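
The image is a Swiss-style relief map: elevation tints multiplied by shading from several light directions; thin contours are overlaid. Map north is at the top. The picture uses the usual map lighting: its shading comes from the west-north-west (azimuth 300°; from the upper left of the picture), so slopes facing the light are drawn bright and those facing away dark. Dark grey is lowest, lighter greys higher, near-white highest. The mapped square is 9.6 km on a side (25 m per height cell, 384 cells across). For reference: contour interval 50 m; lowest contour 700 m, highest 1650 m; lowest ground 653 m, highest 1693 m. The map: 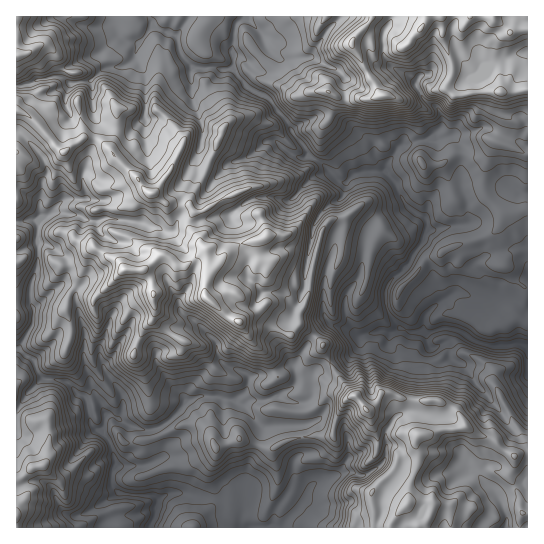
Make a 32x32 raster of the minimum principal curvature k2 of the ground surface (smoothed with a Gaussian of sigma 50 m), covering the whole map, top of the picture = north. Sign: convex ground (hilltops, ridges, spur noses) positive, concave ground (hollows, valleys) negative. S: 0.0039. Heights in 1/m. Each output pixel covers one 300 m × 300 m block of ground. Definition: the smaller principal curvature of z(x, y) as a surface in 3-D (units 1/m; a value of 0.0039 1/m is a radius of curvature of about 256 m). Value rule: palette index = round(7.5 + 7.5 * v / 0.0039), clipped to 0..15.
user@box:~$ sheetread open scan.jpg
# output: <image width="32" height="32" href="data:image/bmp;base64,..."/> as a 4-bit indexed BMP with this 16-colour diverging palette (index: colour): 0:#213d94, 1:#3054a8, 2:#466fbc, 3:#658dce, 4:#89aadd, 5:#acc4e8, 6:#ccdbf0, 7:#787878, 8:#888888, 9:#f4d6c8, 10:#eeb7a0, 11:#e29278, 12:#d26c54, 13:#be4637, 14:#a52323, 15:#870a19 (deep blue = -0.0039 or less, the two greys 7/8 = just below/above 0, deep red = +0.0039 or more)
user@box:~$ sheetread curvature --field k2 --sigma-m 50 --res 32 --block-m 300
<image width="32" height="32" href="data:image/bmp;base64,Qk12AgAAAAAAAHYAAAAoAAAAIAAAACAAAAABAAQAAAAAAAACAAATCwAAEwsAABAAAAAAAAAAlD0hAKhUMAC8b0YAzo1lAN2qiQDoxKwA8NvMAHh4eACIiIgAyNb0AKC37gB4kuIAVGzSADdGvgAjI6UAGQqHAHZSVmYYiGdmZ2VmV2dXZid4F0NmJWVndmZlRWaWZ4Y3VDdkE0RFV3VmZHd1ZFRkZlZVVTVndmRWdVQABmVGVmVWcXMmVWaVSGNWI0JXdVZnRnUgh3ZXhnV3ZxZRd1RnZVd2MzIyZ2ZUQzQGcmVWhTQ3hTNHlzdlRnZhRmVWZ2NEFYE2NnZDNUY2VXhHZnVBdZAENEZjVIYTdWUlRERWKFIymCFaJ4UjZ0NUE1RlU1d0F0gCBjWHBnUmKlN2dFYAADRmAWNlUFh0aEEUMiIhWIZig1QzZQV1RmVRGGF0Z3d3JERmNJQYZnNEcQhSd1ZnZ0NUNXRTVFU3dVJTcGZmZmaQlFWGZnV3aIYjhHUGd2eWUCWVNHY4d2VGBHR2Upd2ZoGXUnUzV1RIeAZleHJFZ3ciMiEjVlQzZjUTZlZCh2aHc0MjZYZiZgAAkhiFNmhnd2JWRldFRSeHhBQVYmZGd2ZzVjdmNzVCZnZCZERpZndmcYc4dlZwdiUhBmdkWFdXdyZmZVVXgIdjQIhlRTNFR1VnY0VjN1F4dgMmJGVVI1RmdnMnh0ZVZnIZZViHkAhFZQNQCGVGVmcDZ2gzZzGGZoZyBEI2Z1IhZlVjFVEQRnZ3hoU2dXcocmdlJWZEhUZ3VUeGZmV1WGOVdWKWRXVFVnZjQ0Z4RleER3ZjJGNXVGdm"/>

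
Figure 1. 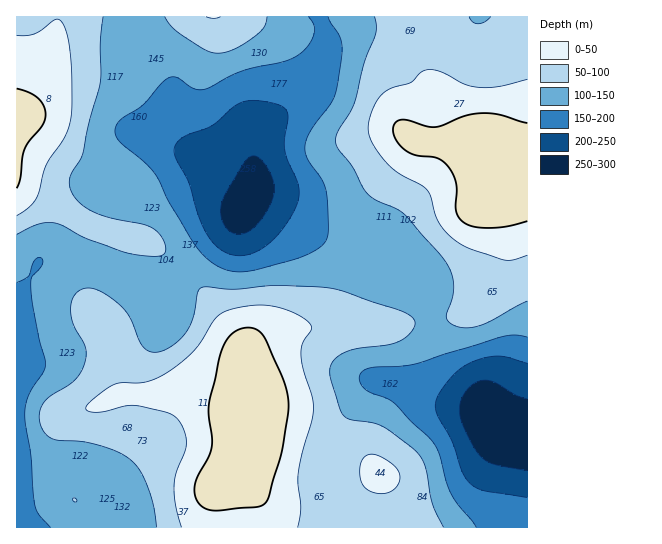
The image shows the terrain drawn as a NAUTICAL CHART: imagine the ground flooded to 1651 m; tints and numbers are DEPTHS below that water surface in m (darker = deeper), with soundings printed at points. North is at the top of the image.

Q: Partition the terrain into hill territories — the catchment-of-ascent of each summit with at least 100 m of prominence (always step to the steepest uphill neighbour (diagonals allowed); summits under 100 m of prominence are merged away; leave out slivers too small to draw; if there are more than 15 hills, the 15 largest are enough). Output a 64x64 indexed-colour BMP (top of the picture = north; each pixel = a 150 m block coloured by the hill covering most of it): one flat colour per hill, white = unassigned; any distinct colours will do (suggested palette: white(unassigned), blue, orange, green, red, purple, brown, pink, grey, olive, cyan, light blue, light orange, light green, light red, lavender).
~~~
<image width="64" height="64" href="data:image/bmp;base64,Qk12CAAAAAAAAHYAAAAoAAAAQAAAAEAAAAABAAQAAAAAAAAIAAATCwAAEwsAABAAAAAAAAAA////ALR3HwAOf/8ALKAsACgn1gC9Z5QAS1aMAMJ34wB/f38AIr28AM++FwDox64AeLv/AIrfmACWmP8A1bDFABERERERERERERERERERERERERERERERERERERERERERERERERERERERERERERERERERERERERERERERERERERERERERERERERERERERERERERERERERERERERERERERERERERERERERERERERERERERERERERERERERERERERERERERERERERERERERERERERERERERERERERERERERERERERERERERERERERERERERERERERERERERERERERERERERERERERERERERERERERERERERERERERERERERERERERERERERERERERERERERERERERERERERERERERERERERERERERERERERERERERERERERERERERERERERERERERERERERERERERERERERERERERERERERERERERERERERERERERERERERERERERERERERERERERERERERERERERERERERERERERERERERERERERERERERERERERERERERERERERERERERERERERERERERERERERERERERERERERESERERERERERERERERERERERERERERERERERERERERIiIRERERERERERERERERERERERERERERERERERERERIiIhERERERERERERERERERERERERERERERERERERERIiIiERERERERERERERERERERERERERERERERERERERIiIiIRERERERERERERERERERERERERERERERERERERIiIiIhERERERERERERERERERERERERERERERERERERIiIiIiERERERERERERERERERERERERERERERERERERIiIiIiIRERERERERERERERERERERERERERERERERERIiIiIiIhEREREREREREREREREREREREREREREREREREiIiIiIiEREREREREREREREREREREREREREREREREREiIiIiIiIRERERERERERERERERERERERERERERERERESIiIiIiIhERERERERERERERERERERERERERERERERERIiIiIiIiEREREREREREREREREREREREREREREREREREiIiIiIiIRERERERERERERERERERERERERERERERERESIiIiIiIhERERERERERERERERERERERERERERERERERIiIiIiIiERERERERERERERERERERERERERERERERERIiIiIiIiIxERERERERERMxEREREREREREREREREREREiIiIiIiIjERERERERERMzEREREREREREREREREREREiIiIiIiIiMxEREREREzMzMxERERERERERERERERESIiIiIiIiIiIzERERERMzMzMzMREREREREREREREREiIiIiIiIiIiIjMzEzMzMzMzMzMzERERERERERERERIiIiIiIiIiIiIiMzMzMzMzMzMzMzMxERERERERERERIiIiIiIiIiIiIiIzMzMzMzMzMzMzMzMRERERERERESIiIiIiIiIiIiIiIjMzMzMzMzMzMzMzMzMREREREREiIiIiIiIiIiIiIiIiMzMzMzMzMzMzMzMzMzERERERIiIiIiIiIiIiIiIiIiIzMzMzMzMzMzMzMzMzMRERESIiIiIiIiIiIiIiIiIiIjMzMzMzMzMzMzMzMzMzERESIiIiIiIiIiIiIiIiIiIiMzMzMzMzMzMzMzMzMzMxEiIiIiIiIiIiIiIiIiIiIiIzMzMzMzMzMzMzMzMzMzIiIiIiIiIiIiIiIiIiIiIiIjMzMzMzMzMzMzMzMzMzMyIiIiIiIiIiIiIiIiIiIiIiMzMzMzMzMzMzMzMzMzMxIiIiIiIiIiIiIiIiIiIiIiIzMzMzMzMzMzMzMzMzMxEiIiIiIiIiIiIiIiIiIiIiIjMzMzMzMzMzMzMzMzMRESIiIiIiIiIiIiIiIiIiIiIiMzMzMzMzMzMzMzMxERERIiIiIiIiIiIiIiIiIiIiIiIzMzMzMzMzMzMzMxEREREiIiIiIiIiIiIiIiIiIiIiIjMzMzMzMzMzMzMxERERESIiIiIiIiIiIiIiIiIiIiIiMzMzMzMzMzMzMzERERERIiIiIiIiIiIiIiIiIiIiIiIzMzMzMzMzMzMzERERERESIiIiIiIiIiIiIiIiIiIiIjMzMzMzMzMzMzMRERERERESIiIiIiIiIiIiIiIiIiIiMzMzMzMzMzMzMxEREREREREiIiIiIiIiIiIiIiIiIiIzMzMzMzMzMzMzERERERERERIiIiIiIiIiIiIiIiIiIjMzMzMzMzMzMzERERERERERESIiIiIiIiIiIiIiIiIiMzMzMzMzMzMzMREREREREREREiIiIiIiIiIiIiIiIiIzMzMzMzMzMzMxERERERERERESIiIiIiIiIiIiIiIiIjMzMzMzMzMzMxEREREREREREREiIiIiIiIiIiIiIiIiMzMzMzMzMzMxERERERERERERESIiIiIiIiIiIiIiIiIzMzMzMzMzMxEREREREREREREREiIiIiIiIiIiIiIiIjMzMzMzMzMzERERERERERERERESIiIiIiIiIiIiIiIiMzMzMzMzMzERERERERERERERERIiIiIiIiIiIiIiIiIzMzMzMzMzMRERERERERERERERIiIiIiIiIiIiIiIiIjMzMzMzMzMxEREREREREREREREiIiIiIiIiIiIiIiIi"/>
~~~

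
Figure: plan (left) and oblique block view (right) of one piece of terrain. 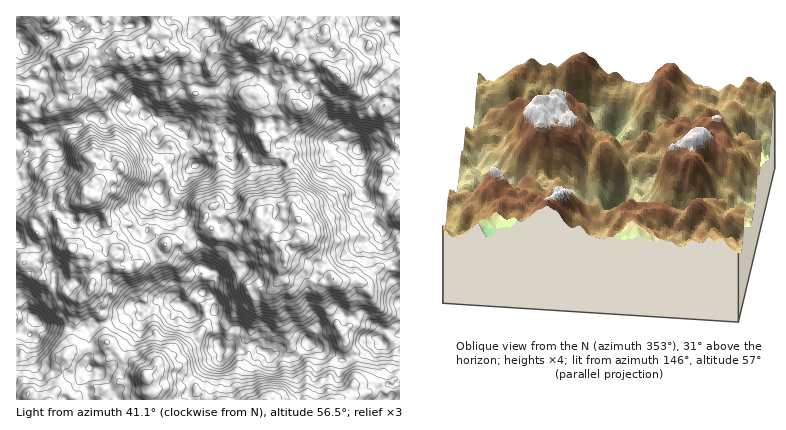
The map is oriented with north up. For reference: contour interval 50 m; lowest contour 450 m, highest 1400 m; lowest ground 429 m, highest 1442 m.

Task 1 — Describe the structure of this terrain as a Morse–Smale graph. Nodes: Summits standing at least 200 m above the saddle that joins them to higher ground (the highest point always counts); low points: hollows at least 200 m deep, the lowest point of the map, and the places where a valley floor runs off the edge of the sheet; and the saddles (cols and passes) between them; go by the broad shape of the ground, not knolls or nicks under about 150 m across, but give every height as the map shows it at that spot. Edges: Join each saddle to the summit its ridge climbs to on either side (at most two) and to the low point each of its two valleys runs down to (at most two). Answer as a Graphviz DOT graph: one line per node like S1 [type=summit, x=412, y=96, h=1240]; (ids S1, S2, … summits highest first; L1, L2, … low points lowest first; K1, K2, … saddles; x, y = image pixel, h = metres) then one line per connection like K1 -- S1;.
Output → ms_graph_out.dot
graph terrain {
  S1 [type=summit, x=302, y=238, h=1442];
  S2 [type=summit, x=90, y=196, h=1396];
  S3 [type=summit, x=252, y=42, h=1356];
  S4 [type=summit, x=146, y=376, h=1296];
  S5 [type=summit, x=264, y=400, h=1254];
  L1 [type=low, x=358, y=150, h=429];
  L2 [type=low, x=194, y=166, h=532];
  L3 [type=low, x=188, y=312, h=550];
  L4 [type=low, x=34, y=320, h=562];
  K1 [type=saddle, x=26, y=82, h=1037];
  K2 [type=saddle, x=192, y=234, h=1035];
  K3 [type=saddle, x=392, y=262, h=966];
  K4 [type=saddle, x=282, y=152, h=960];
  K5 [type=saddle, x=76, y=330, h=937];
  K6 [type=saddle, x=84, y=120, h=861];
  K7 [type=saddle, x=356, y=356, h=805];
  K8 [type=saddle, x=394, y=144, h=750];
  K9 [type=saddle, x=216, y=322, h=685];
  K1 -- S3;
  K1 -- L1;
  K1 -- L2;
  K2 -- S1;
  K2 -- S2;
  K2 -- L2;
  K2 -- L3;
  K3 -- S1;
  K3 -- L1;
  K3 -- L3;
  K4 -- S1;
  K4 -- S3;
  K4 -- L1;
  K4 -- L2;
  K5 -- S2;
  K5 -- S4;
  K5 -- L3;
  K5 -- L4;
  K6 -- S2;
  K6 -- S3;
  K6 -- L2;
  K7 -- S1;
  K7 -- S5;
  K7 -- L3;
  K8 -- S1;
  K8 -- S3;
  K8 -- L1;
  K9 -- S1;
  K9 -- S4;
  K9 -- L3;
}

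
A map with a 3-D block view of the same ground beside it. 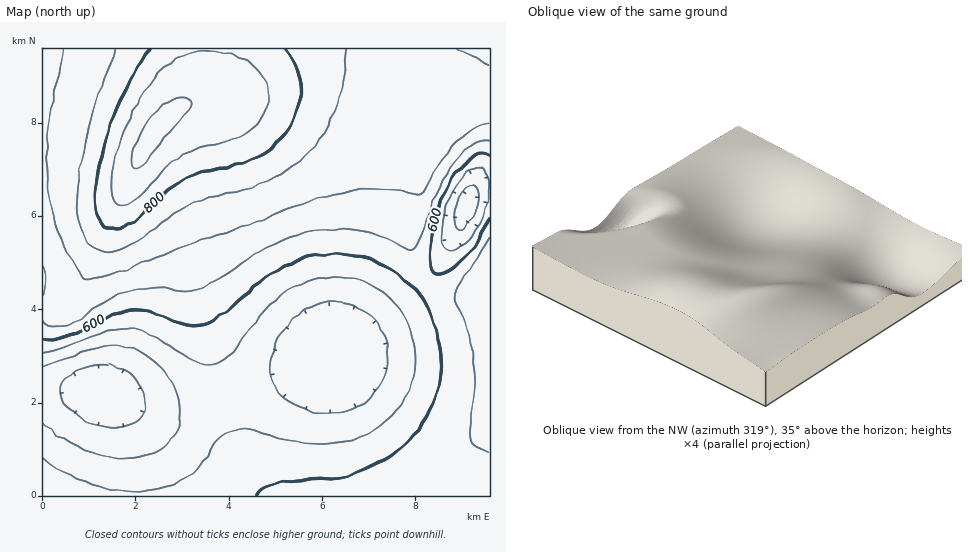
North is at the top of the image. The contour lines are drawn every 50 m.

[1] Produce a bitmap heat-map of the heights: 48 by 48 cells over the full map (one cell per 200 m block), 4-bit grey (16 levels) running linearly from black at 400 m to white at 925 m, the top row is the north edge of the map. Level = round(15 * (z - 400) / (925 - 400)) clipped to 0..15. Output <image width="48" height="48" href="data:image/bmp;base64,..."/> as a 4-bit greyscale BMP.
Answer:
<image width="48" height="48" href="data:image/bmp;base64,Qk32BAAAAAAAAHYAAAAoAAAAMAAAADAAAAABAAQAAAAAAIAEAAATCwAAEwsAABAAAAAAAAAAAAAAABEREQAiIiIAMzMzAERERABVVVUAZmZmAHd3dwCIiIgAmZmZAKqqqgC7u7sAzMzMAN3d3QDu7u4A////AFVVVURERERVVVVVZmZmZmZmZmd3d3d3d1VUREREREREVVVVZmZmZmZmZmZ3d3d3d1RERERERERERVVVVVVVVWZmZmZnd3d3d0REQzMzMzRERFVVVVVVVVVVVmZmd3d3d0QzMzMzMzM0REVVVVVVVVVVVVZmZ3d3d0MzMiIiIjMzRERVVVVERERFVVVmZnd3dzMyIiIiIiMzRERERERERERERVVWZnd3dzMiIhERIiIzREREREREQzNEREVVZmd3dyIiEREREiIzNEREREQzMzMzNERVVmd3dyIhEREREiIzNERERDMzMzMzM0RFVmZ3dyIREREREiIzNEREQzMzIiIiMzRFVWZ3dyIREREREiMzREREMzMyIiIiIzNEVWZ3dyIRERERIiM0REREMzMiIiIiIjNEVWZ3dyIiERESIjM0REREMzMiIiIiIjNEVWZ3dzMyIiIiIzNEREREQzMiIhEiIjNEVWZ3d0RDMyIjM0RFVVREQzMiIhEiIjNEVWZ3eFVVRDMzNERVVVVEQzMiIiIiIjNEVWZ3eGdmVURERFVVVVVURDMyIiIiIjNEVWZ3eHd3ZlVVVVVmZmVVREMzIiIiIzNEVWZ3iIiId2ZlVmZmZmZVVEQzMiIjMzRFVmd3iIiIh3dmZmZ3dmZlVURDMzMzM0RVVmd3iHiIiId3d3d3d3ZmVVREMzMzREVVZmd4iHiIiIiHd3d3d3dmZVVERERERFVWZmd4iHiImZiIiIiIh3d3ZmVVVEREVVVmZmZ3iHiJmZmZiIiIiId3dmZlVVVVVWZmZlVniHiJmaqZmZiIiIiHd3ZmZlVWZmZ3ZlVWeIiZqqqqmZmYiIiId3d2ZmZmZnd3dlRFZ4iZqru6qpmZmYiIiHd3d3d3d3d4dlREV4maq7u7uqmZmZmYiIiHd3d3d3iIdlQzRomaq8zMu6qpmZmZmYiIiIiIiIiIh1QzRYmaq8zMy7qqqZmZmZmIiIiIiIiIh1QyNImaq83dzLuqqqqpmZmZmIiIiIiJiGQyNJmaq83d3Mu7qqqqqpmZmZmZmZmZmHUzNJmaq83u7cy7u7uqqqqZmZmZmZmZmHZDNJmaq83u7tzMu7u7uqqqmZmZmZmZmYdURJmaq83u7t3czMy7u7qqqZmZmZmZmZhlVZmaq8ze7u3d3MzMy7uqqpmZmZmZmZh2ZpmZq7ze7+7d3d3czMu6qqmZmZmZmZmHdpmZqrze7+7u3d3d3My7qqqZmZmZmZmYh5mZqrzN7v7u7u7d3cy7uqqpmZmZmZmZmJmZqrvN7u7u7u7t3dzLuqqpmZmZmZmZmZmZqqvN3u7u7u7u3dzLu6qqmZmZmZmZmYmZmqu83u7u7u7u3dzLu6qqqZmZmZmaqomZmqu8ze7u7u7u3dzMu6qqqpmZmZqqqomZmqq7zd7u7u7u3dzLu6qqqqmZqqqqqoiZmaq7zN3e7u7d3czLu6qqqqqqqqqqqoiZmaqrvM3d3d3d3czLu6qqqqqqqqqqqoiZmaqrvMzd3d3dzMy7u6qqqqqqqqqqqg=="/>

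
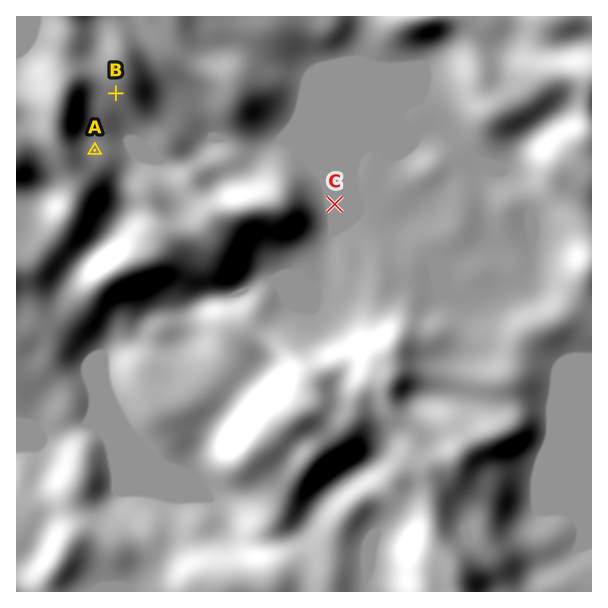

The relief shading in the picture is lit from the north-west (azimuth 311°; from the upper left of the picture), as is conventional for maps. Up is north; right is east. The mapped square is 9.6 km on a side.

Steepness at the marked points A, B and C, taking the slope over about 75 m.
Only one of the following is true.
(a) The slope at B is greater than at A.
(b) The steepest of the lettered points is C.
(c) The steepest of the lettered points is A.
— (c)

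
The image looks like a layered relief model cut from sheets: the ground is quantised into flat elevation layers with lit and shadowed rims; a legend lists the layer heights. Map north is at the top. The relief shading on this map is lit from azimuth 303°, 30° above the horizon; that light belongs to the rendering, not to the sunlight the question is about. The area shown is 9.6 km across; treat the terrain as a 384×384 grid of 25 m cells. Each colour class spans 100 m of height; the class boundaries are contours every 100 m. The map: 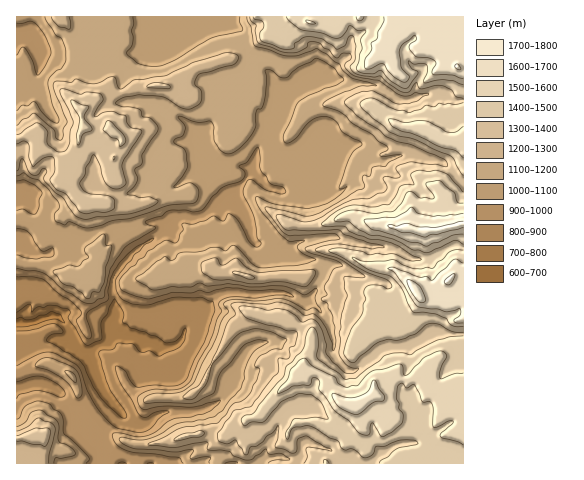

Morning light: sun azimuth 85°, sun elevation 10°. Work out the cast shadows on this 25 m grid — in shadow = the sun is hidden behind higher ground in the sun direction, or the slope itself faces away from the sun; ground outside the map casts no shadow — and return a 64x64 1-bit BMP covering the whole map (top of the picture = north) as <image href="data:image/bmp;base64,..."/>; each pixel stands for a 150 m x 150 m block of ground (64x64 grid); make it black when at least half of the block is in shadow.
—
<image width="64" height="64" href="data:image/bmp;base64,Qk0+AgAAAAAAAD4AAAAoAAAAQAAAAEAAAAABAAEAAAAAAAACAAATCwAAEwsAAAIAAAAAAAAA////AAAAAAAwAD//v+OQAhAP//+fxsAHAH+8dx7/gAfAfv49Hv8Qf8Ad/x0Of5B44BP//4YnuHDgB///h/+wcMAP///n/xB4wR/H//f+APiHn+e/+/wA0H+f/7/8+ODg/x7///4z4EB/Pv///xPgQLw8/+//A+DA8Dz/9/+HeOBwef/z/48Y4ADf//n/zwAzB8///P/PAAAHx//8f8+AAHfP//58z4B+/4///+BfwH5fg///wP/B/3/HD/8B///p/8eAfv///8D/x+An////gP+HAC/P//+Y/gcAP4B//xz8A4AgA//8fABD4GY//8D+BIHzAn//APw1wPgCf/x/xPMAOAf////B4gAPD////8BCAAc////8AD3AAn/9//AA/8AAv/n+BgD/wAAf8f4/BP8AAAfh//8I/wAAA8D//zj8HAABgD//8Pw8AAAAH//A/jwAAAAP/4PePAAAAA9+H+48AAAAH///4xwAGCB////nngA8HP//+G+cADgd///wz4gAGB///8DvmAAYH//8AP+YAYAP//gA/4AHAA//4AD/AB8AA//A0P5AHgAH/4d2/AEAAA///178AYAAH//+Tz0ABgB///x/PwAHAH//3Pw/AAGAf//o/D8AAAD///GAPwAH//x/+YD/AAP/8H/4wP4AA//w+fhA/AAH///B+AD8AAAP/4GaAA=="/>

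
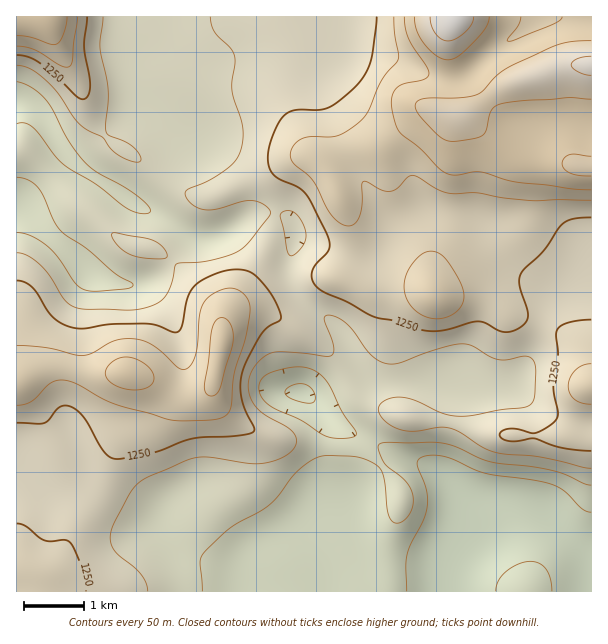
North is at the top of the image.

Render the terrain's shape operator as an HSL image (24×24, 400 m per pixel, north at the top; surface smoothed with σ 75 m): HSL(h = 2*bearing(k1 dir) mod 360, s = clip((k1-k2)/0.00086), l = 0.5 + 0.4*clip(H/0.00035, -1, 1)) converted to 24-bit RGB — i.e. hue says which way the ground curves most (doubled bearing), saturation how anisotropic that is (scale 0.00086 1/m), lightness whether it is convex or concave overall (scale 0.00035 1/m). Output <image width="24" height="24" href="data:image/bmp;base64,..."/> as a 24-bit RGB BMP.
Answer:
<image width="24" height="24" href="data:image/bmp;base64,Qk32BgAAAAAAADYAAAAoAAAAGAAAABgAAAABABgAAAAAAMAGAAATCwAAEwsAAAAAAAAAAAAAf52UnYSUfJORe5ikjZGrlYencl6XmoV/b2h+aWp8g4N+goV/eniAeX2BfoKGurqLbWCUUVF7X26GZYmkpay0vK2roHyXUUx7gqGOnHSZpZt+XodiaHxnimdyfld0nXVihINiW3ZzeoZ+goGGfXeEfYWFgW5/w6xobIVMT19ybIB/VoFseZFiqpp4pHGFdlJ9mZJ7dmR9top8lH1cTmtIaWpVgV58n3p8pnlwWXJOTX9KaH5reXt/fHyBdFeD14p2lsJUMmd0b3h+bnl0a4pkjJpohEtemEdDkHlodGVrnH5wuXh8iYxuS2JhW3Nzj3+Msn+es4WfZJ1oRX1maXhvenpwUEpvzZ+S7PDbIjuJZGJ7fXptgopjfGhNWzNDwZJdgm5qgnBodYNrrHhwq2ReaVtOO20/TnFNhIBkqYV/t4+HUHViTmRYdXNcTVphguKI3c2hVRtjajI3c1EiX1QbU0EdRD4mucs6eWd0lZl8ZWaLnF9stm9+p3aOcIpkQFlBZHZEf4NKsotab692QGqbd4GsdrO5pNcxOBQDJhANWyoov1tQt6FnVX21dJ/AmdjSXG5JcqpsaUl1k39zooGPsYGluXGbgWCBX6BrcdrW0u351Nf3PjrpujiyjC8yrxIs23zPZ5Lnh735z9780dX6srP/wLvueITIVsVEO3BGTzdCjXxFg3c4a4xKgHK2w5HRueq/WP/HKpWVeiY3QQkrpyczc67Lwt/y197yZ2fPW5WuQpRTi5FEYClIrholwmck5NrrYDScSlunnX7Ivc7bod7fMKXduFjc//7MKU8YJhMNJyEMIhETleGEYKFzcYw7f3Q3dGZPd3BdeXNTaG5IMy1alnTB5N/stnyikHzTZ5jjgY/e4OLrt7zRMy6YZhiA/+nMjSKENR9rfUeMONm6ddqfgktuoZxjfYVdZXZPaWVUhltOe41KJkZJPqVNqtJ0eJhsc6mQU12LUaSfrb6du4SRUhlgRyRr/vPN4mXhHBWGo8Pdmt/lZDJ7j0hTqZ11jTo8jHgoKVYnWopftLKQNnmUU8abirCBnLGAT6pqP3yYbKqjaIVgtkFsfhmDUqO99vXV23SxOmfVd8rIaBkxQBggfrtkeFCizEi27O3ea73eNKbMq8TCYISzWZuNe4xot8Cdeq6ELD9GV0YlRjkUNDIXhkRxdsmu0sW00Kq8hGmpahRr3Surp97lltHcSDOxn7zc3u3lnHXKUmafh5Jye2ZnYnJjdn1lw860oU95Sho6XyUnpHNFOplUHel/OMudk6h821RupFRMFyJsr8HczpGNd1JYTWCBardqv6hnklxsgmqFgWVoh39ua393cHt5wHlScxQ7czBWdbm6vefuzNzvVZ3DPTsWHikNllk4156QKTpaXDck2pAcXaZSS3Z2baBno5J9k3yAfl+Hm26NnJV+a4F4aXBybS0vkD1slsbFp+vVTaGNZCsfbBIVrltCSoQ2F1Yfx7dBVSNUcypX3PO+XK+kT3RuVo9ShHdRiW5HY0o/eXRGrI5Pblg+WlMsSztIc8GWo9y+lUU+QRAXgVA8fcbHna3X1bLkbVrBkl5FRSNDTMeR3fTXfDSPpJZtY0x0gz0uin06cFNHjnpPknpEkzNAo3JFWb6mZtqjcCcxbBslZLGTjtfFbaehXHNsh2ZstlS5ylXQl4XOi+zAvpRUeDdpp7aEVClitnWBnbq/WWarmKnIj5jcpaHr1dn21urmZiN0eiZLisywodPOdn+beGNucXBpX2tgVVdtaHyowM7VqbbGm1HAnozEv3amZDOAmsKSopF+abO0ebi0Ym+NbaSQdphv3GlDPAg12MloUNxkW3xlgF5mgGtvenNzam1zXnh4VJxud7xsjYBqflqKml+OuTmFpnyvnMS+sbTLdayjZ2JOamlOb4FKenNIXzYbQBox5PzMYc+qSEVxfWx0g3t8e3uFcHmLbYiScKF8eqFeY2hYW2tycEqQoYvJ2uzxlarWoXS84lXCvVCJiYdUaYJRfW9MHxQabMM/zP/MPTeaXUV5fXuGgoaJfYGGc4CFcYeEg5B3kI1uaXVnUW9jPlVih8VgcDgWcz4AMmgNK4uT1r3u59T3uIvhqp7VJleCzP/QYu1gJxpCaV58e4SBfX6Cg3x/eH55cXxzgIdyjYx4fn55Ymx0RFRmkDs3gBQ15N2imthUBC8TFFYZWJdIqJPSt8DlpLj33/LZe8mTEx9bZWmFf4KEeXqBg36Eg3+HenyHf4mAhol+f319aWp9R09yVSp9z67V5uni7d7gXprZJoCPLWowUGoeZmoX"/>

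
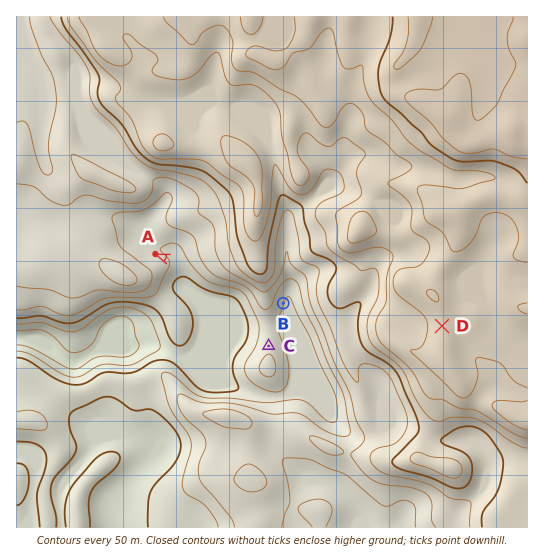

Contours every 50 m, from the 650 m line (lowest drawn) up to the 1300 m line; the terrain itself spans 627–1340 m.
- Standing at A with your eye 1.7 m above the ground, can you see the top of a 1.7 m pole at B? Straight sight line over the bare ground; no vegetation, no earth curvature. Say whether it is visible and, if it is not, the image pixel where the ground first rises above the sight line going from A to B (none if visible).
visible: false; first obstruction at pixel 198 270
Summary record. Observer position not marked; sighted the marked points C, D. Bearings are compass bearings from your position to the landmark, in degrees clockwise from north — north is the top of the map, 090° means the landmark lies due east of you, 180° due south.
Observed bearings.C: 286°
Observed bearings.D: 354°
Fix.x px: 450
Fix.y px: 398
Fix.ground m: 1120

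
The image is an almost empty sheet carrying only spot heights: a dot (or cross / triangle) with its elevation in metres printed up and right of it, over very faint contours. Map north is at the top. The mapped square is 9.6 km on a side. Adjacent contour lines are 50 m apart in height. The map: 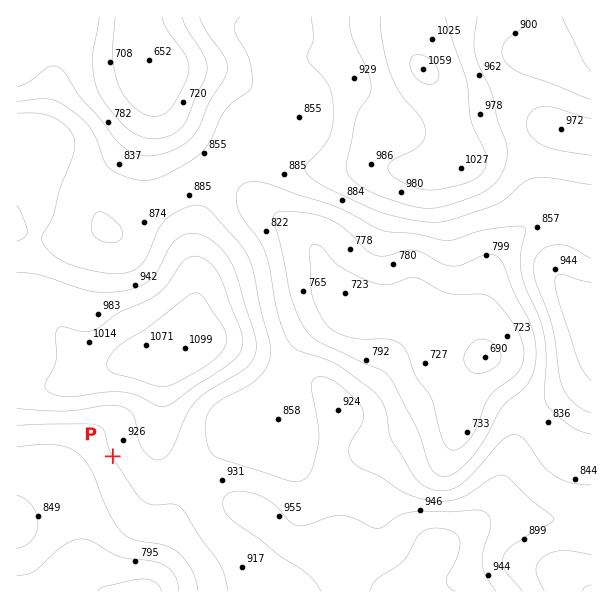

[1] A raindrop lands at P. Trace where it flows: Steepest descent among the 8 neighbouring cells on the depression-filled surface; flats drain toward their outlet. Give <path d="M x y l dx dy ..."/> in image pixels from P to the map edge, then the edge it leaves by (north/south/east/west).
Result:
<path d="M113 456l-21 21-5 0-3 2-10 9 0 4 1 2 0 9 2 1 0 65 22 22"/>
exit: south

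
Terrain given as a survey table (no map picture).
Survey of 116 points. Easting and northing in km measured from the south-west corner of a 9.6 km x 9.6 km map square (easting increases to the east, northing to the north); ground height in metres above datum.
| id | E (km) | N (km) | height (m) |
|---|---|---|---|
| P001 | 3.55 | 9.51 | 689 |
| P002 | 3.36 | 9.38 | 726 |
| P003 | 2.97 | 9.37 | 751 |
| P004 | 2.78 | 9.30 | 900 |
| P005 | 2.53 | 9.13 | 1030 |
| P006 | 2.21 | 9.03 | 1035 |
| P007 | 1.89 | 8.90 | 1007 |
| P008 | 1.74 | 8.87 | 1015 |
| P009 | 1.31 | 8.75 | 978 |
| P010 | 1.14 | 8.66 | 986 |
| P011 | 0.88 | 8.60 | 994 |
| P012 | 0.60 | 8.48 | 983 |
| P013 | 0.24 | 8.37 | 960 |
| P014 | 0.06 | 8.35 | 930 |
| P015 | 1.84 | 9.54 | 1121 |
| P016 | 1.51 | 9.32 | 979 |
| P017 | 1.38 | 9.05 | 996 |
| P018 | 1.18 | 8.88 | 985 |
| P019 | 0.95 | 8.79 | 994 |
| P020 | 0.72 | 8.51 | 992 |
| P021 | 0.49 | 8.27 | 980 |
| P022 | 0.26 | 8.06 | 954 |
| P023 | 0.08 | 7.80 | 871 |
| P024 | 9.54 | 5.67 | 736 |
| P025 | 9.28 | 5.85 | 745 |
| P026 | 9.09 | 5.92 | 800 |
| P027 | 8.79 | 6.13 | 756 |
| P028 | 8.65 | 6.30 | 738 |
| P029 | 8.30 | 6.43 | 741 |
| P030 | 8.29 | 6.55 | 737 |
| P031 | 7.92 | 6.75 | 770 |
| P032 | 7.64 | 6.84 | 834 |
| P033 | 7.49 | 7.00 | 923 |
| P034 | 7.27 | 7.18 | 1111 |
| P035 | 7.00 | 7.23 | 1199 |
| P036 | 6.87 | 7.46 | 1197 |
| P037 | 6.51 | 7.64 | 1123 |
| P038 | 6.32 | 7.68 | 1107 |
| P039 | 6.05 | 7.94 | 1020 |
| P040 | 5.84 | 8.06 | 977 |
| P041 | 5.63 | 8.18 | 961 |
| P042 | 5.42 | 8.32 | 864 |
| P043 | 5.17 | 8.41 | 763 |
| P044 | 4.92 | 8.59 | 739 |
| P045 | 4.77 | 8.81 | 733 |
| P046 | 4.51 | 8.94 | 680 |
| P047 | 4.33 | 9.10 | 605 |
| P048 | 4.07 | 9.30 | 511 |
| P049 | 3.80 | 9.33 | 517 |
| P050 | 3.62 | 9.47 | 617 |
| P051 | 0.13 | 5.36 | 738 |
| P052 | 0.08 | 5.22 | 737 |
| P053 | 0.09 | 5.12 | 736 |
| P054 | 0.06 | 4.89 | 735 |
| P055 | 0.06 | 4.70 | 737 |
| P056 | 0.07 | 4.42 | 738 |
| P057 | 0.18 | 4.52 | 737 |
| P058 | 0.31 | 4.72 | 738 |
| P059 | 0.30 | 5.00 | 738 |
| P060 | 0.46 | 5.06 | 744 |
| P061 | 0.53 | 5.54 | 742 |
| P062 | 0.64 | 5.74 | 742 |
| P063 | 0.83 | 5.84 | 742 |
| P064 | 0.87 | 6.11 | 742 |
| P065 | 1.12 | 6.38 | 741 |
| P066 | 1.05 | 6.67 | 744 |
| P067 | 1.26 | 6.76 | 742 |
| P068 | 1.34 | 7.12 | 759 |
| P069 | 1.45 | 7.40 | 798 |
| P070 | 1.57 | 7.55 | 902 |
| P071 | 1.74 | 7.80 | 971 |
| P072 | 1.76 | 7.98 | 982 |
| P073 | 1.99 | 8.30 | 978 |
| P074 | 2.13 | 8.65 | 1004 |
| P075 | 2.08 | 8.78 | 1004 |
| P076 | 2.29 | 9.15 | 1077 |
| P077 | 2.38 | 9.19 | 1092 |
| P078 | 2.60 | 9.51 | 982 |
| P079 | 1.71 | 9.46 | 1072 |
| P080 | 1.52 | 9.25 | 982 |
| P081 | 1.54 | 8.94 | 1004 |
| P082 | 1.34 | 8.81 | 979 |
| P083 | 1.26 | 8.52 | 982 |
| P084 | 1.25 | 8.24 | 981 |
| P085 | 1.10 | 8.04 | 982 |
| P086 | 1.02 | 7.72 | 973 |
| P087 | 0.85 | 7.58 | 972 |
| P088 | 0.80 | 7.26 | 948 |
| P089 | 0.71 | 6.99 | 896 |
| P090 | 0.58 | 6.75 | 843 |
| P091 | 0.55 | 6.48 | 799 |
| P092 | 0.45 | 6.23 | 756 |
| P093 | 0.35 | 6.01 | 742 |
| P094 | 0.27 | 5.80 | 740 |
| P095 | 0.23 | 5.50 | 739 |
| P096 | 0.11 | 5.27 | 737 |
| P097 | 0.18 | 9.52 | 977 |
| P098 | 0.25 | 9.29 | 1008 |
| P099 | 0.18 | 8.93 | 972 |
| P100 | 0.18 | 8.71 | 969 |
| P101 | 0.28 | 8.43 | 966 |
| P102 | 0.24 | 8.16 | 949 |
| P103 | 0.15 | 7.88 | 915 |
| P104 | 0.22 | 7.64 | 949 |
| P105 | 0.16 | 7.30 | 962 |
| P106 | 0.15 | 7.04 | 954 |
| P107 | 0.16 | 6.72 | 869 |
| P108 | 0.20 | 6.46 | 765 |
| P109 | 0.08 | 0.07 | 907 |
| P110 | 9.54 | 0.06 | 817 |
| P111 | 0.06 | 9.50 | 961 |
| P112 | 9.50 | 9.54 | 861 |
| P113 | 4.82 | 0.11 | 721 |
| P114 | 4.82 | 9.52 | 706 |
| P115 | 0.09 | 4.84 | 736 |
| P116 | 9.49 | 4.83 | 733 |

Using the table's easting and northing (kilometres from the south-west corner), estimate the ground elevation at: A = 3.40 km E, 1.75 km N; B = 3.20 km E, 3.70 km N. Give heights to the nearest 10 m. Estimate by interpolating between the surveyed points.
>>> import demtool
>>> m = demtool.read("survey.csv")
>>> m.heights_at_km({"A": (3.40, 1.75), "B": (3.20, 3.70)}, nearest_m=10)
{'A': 740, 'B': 830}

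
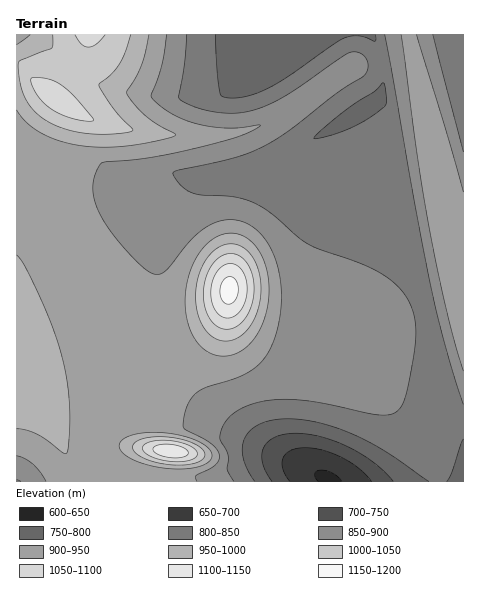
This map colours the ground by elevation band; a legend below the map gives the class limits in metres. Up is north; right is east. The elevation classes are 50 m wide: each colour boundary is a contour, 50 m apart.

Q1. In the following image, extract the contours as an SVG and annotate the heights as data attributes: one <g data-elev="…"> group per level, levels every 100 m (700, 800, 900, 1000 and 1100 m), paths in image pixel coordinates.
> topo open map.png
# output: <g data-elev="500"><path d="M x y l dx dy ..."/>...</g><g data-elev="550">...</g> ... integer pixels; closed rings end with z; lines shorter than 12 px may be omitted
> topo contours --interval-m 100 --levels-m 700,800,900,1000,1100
<g data-elev="700"><path d="M290 481l-7-12 0-11 3-4 5-4 14-2 17 2 20 8 17 11 12 12"/></g><g data-elev="800"><path d="M255 481l-8-12-4-12-1-11 3-9 7-8 10-6 12-3 14-1 32 4 35 12 32 17 42 29"/><path d="M447 481l5-9 11-33"/><path d="M314 138l6-7 22-18 32-21 9-9 1 0 2 20-6 7-16 11-16 8-20 7z"/><path d="M375 35l0 6-17-5-15 2-71 48-21 9-19 3-9-1-3-3-3-21-2-38"/></g><g data-elev="900"><path d="M197 481l-1-5 19-11 4-5 0-4-2-6-6-6-27-16 0-11 3-11 6-10 7-6 44-15 12-8 8-8 8-13 6-17 3-20 0-21-4-22-7-19-11-15-14-9-9-3-9 0-10 2-9 4-17 14-25 31-5 3-4 1-12-6-18-17-18-23-11-18-4-13-1-13 2-12 7-10 46-5 42-9 47-12 14-6 10-5-32 2-29-3-25-9-20-15-4-6 11-29 5-31"/><path d="M17 456l8 3 8 5 13 17"/><path d="M463 192l-47-157"/><path d="M401 35l16 117 13 78 17 83 16 58"/></g><g data-elev="1000"><path d="M176 465l12 0 11-3 5-4 0-6-3-4-9-5-24-6-23 1-8 3-4 4 0 4 2 3 9 6 15 5z"/><path d="M220 340l12 0 13-8 10-14 5-19 0-19-5-18-9-13-12-5-12 2-12 8-9 14-5 17 0 19 4 16 8 13z"/><path d="M53 35l-1 13-31 12-3 3 2 19 5 17 12 15 17 11 22 7 27 2 21-1 9-3-20-22-14-23 12-11 8-10 6-12 6-17"/></g><g data-elev="1100"><path d="M166 457l16 0 5-2 1-3-5-4-11-4-12 1-7 3 0 2 2 2z"/><path d="M228 318l7-2 6-6 4-8 2-11-1-10-3-9-6-6-6-2-7 1-7 6-4 9-2 10 1 11 3 9 6 6z"/></g>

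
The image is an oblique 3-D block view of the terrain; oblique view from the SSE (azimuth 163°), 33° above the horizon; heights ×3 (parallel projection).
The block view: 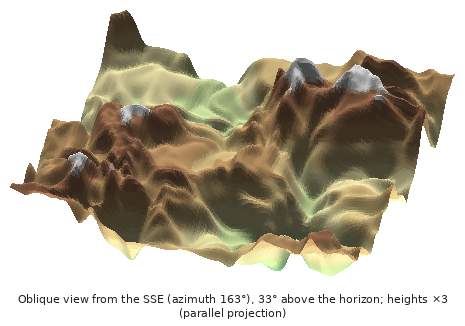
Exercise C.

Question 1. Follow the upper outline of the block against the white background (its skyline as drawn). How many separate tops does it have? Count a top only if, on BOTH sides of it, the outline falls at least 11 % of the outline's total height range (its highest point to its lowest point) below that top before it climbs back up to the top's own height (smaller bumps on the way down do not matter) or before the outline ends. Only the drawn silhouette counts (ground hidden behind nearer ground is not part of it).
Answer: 2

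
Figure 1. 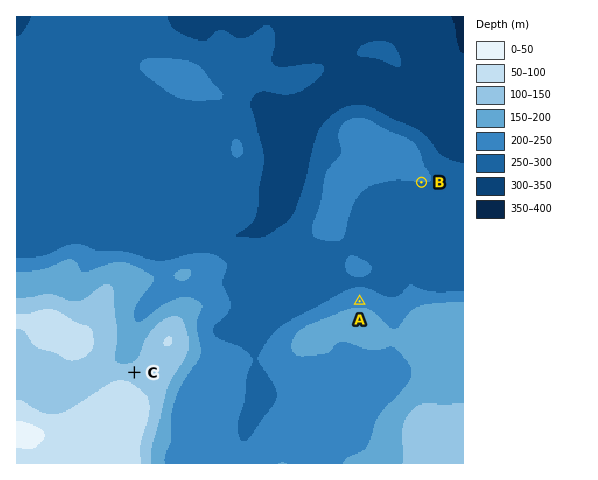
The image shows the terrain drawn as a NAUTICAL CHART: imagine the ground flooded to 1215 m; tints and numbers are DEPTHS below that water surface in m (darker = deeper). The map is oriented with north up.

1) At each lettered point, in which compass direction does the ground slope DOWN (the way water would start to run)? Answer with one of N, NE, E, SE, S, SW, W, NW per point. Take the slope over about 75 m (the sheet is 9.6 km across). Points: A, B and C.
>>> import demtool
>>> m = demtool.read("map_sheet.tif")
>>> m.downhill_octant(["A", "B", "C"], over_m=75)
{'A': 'N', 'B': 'S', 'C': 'N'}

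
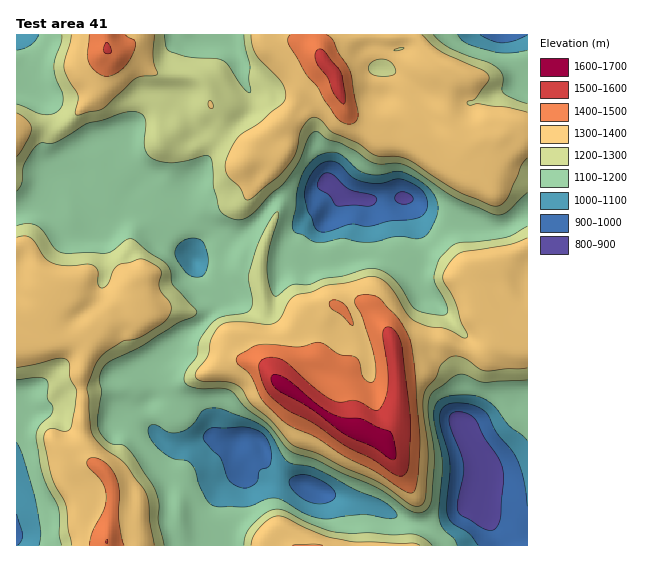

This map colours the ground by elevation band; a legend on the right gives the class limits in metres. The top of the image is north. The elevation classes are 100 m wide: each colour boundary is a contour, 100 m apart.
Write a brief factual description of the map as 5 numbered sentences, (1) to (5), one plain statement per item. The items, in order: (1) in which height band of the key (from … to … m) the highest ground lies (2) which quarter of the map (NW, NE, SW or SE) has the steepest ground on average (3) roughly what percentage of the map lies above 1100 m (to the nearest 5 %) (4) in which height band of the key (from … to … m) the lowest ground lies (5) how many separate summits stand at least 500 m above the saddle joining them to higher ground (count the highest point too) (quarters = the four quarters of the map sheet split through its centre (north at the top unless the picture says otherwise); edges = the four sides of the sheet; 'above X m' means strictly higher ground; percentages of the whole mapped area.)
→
(1) The highest ground lies in the 1600–1700 m band.
(2) The south-east quarter is the steepest part of the map.
(3) About 85 % of the map lies above 1100 m.
(4) Between 800 and 900 m: that is the band holding the lowest ground.
(5) There is 1 summit with 500 m or more of prominence.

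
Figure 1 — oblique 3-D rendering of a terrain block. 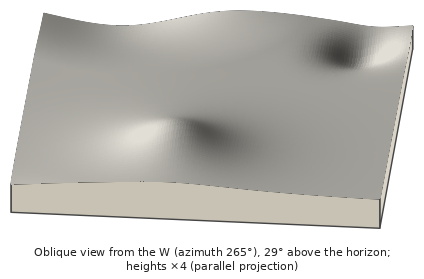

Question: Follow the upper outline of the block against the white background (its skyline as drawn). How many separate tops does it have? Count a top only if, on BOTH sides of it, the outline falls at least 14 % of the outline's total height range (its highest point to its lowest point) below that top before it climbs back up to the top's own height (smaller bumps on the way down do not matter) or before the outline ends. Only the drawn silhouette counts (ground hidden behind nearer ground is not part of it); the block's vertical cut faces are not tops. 0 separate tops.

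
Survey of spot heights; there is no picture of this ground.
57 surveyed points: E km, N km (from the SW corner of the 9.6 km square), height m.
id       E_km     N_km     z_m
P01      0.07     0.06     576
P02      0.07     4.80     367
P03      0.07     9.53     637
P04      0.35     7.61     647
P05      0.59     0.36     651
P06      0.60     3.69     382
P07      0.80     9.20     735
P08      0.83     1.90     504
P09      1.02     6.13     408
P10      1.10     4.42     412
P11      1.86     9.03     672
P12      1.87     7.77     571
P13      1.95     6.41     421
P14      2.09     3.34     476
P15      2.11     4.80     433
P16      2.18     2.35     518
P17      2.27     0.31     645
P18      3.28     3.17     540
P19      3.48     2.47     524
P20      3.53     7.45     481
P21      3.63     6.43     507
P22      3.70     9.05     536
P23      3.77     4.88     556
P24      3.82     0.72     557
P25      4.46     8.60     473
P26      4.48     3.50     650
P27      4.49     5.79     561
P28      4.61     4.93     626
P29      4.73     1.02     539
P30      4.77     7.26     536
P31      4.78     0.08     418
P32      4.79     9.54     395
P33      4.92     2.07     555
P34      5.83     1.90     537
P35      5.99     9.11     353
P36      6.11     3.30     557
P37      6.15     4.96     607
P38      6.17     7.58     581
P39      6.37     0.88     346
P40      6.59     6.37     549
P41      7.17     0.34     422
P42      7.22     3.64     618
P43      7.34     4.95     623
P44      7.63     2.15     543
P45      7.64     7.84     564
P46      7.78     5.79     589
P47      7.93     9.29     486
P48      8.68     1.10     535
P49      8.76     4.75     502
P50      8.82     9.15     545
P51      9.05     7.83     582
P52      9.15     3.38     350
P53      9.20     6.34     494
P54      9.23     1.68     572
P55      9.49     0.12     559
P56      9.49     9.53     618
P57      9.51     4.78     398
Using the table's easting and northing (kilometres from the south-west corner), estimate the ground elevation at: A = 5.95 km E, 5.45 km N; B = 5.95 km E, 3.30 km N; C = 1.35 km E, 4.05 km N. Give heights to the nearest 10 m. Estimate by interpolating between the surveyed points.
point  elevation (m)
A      600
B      590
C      430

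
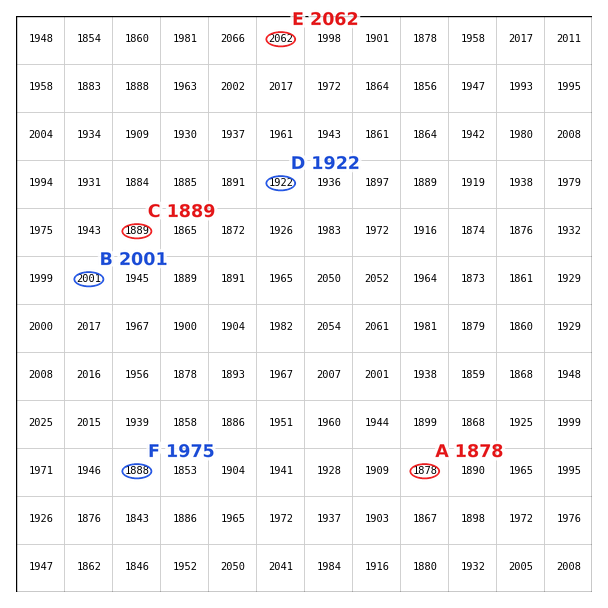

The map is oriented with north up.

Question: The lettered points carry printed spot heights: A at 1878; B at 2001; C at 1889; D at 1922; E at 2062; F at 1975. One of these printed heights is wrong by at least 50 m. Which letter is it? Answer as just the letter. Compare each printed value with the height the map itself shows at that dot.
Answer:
F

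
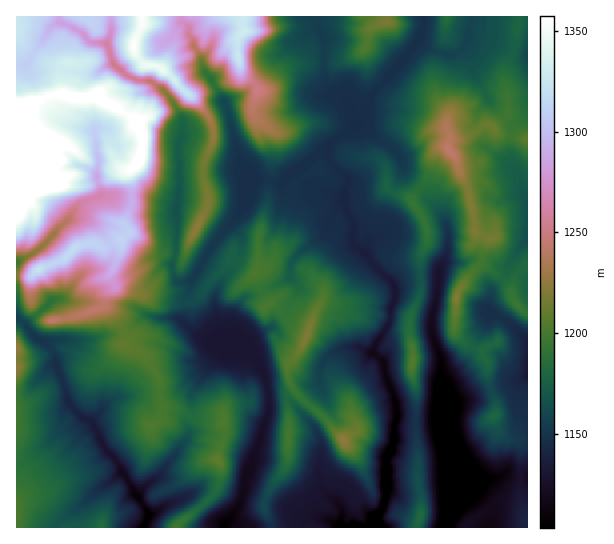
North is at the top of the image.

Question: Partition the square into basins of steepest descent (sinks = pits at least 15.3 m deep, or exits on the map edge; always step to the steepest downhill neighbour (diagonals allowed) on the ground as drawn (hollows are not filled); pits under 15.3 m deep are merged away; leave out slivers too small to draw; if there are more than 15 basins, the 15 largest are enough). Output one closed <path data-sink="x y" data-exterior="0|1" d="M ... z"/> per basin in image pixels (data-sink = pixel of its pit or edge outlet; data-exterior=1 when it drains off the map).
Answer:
<path data-sink="377 527" data-exterior="1" d="M527 16l-510 0-1 169 17 21 2 13-4 18 1 5 11 15 1 6-13 15 1 25 15 17 20-1 35-12 5-14 8-8 26 10 9-2 24 8 15 2 14-10 6-11 18-16 4-7 18 8 7 4 3 14 9 18 10 5 13 15 17 8-5 15-15 19 1 17 6 8-8 11 2 16-1 44-4 9-13 17-7 15 0 8 7 12 0 5 146 1 4-15 0-15-4-17 2-24-3-18 0-50-4-12 1-24-4-18 0-17 10-19 2-10-1-30 7-16 0-16-7-14-8-11 0-4 19-25 4-20 6-5 6 0 4-8 12-1 22-14 8 2 5 6 7 3 23 3z"/><path data-sink="143 527" data-exterior="1" d="M21 275l-5 0 0 252 159 1 4-5 28-22 9-10 5-20-4-14 8-22-2-12-29-4-13-8-18-5-3-7-1-22-16-22-20-10 2-4-1-11-14-22-7-3-25 11-19 4-12 0-16-19 1-24z"/><path data-sink="223 527" data-exterior="1" d="M234 259l-3 0-4 7-18 16-12 17-8 4-15-2-24-8-9 2-26-10-10 10-1 10 9 6 11 19 1 11-2 4 20 10 16 22 1 22 3 7 18 5 13 8 28 4 3 8-8 26 4 14-5 20-18 18-19 14-2 5 93 0 1-6-7-12 0-8 7-15 13-17 4-9 1-44-2-16 8-10-6-9-1-17 15-19 5-15-17-8-13-15-8-5-1 1-10-19-3-14z"/><path data-sink="449 515" data-exterior="0" d="M446 147l-11 6-4 20-19 25 0 4 8 11 7 14 0 16-7 16 1 30-2 10-10 19 0 17 4 18-1 24 4 12 0 50 3 18-2 24 4 17 0 15-4 14 110 1 1-85-21-4-10-9-2-7 1-21-8-21 0-18-6-12-15-6-12-12 2-40 10-15 13-13 4-19 5-7-8-3-6-6 0-11-7-30-8-15-5-17z"/><path data-sink="527 238" data-exterior="1" d="M490 125l-5 0-22 14-12 1-3 3 0 6 7 8 5 17 8 15 7 30 0 11 6 6 8 3-5 7-4 17 7 4 22 19 6 16 10 10 2 0 1-171-14-5-13-1z"/><path data-sink="527 375" data-exterior="1" d="M482 264l-15 14-10 15-2 40 12 12 15 6 6 12 0 18 8 21-1 21 2 7 10 9 20 4 1-130-3-1-10-10-6-16-10-10z"/><path data-sink="17 262" data-exterior="1" d="M17 185l-1 89 15 2 13-13-1-6-11-15-1-5 4-18-2-13z"/>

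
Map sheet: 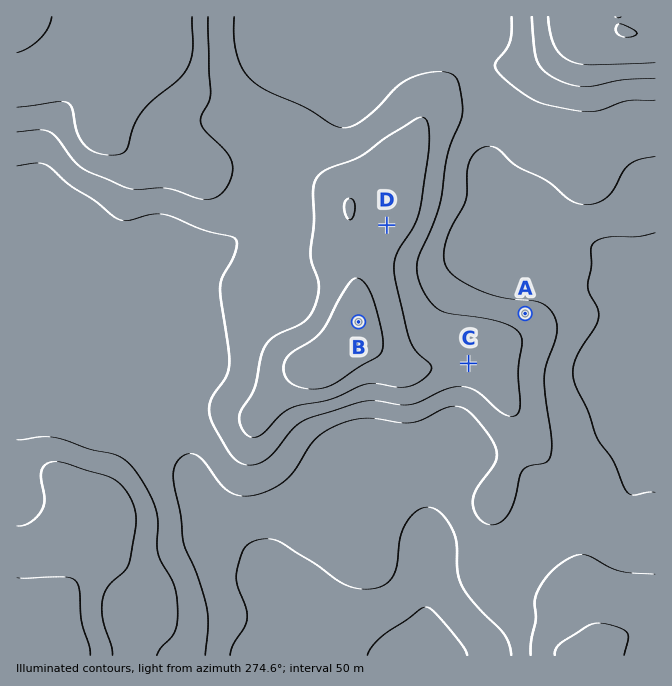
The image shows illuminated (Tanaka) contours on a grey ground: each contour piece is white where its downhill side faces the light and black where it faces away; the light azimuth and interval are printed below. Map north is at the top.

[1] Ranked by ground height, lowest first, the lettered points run A C D B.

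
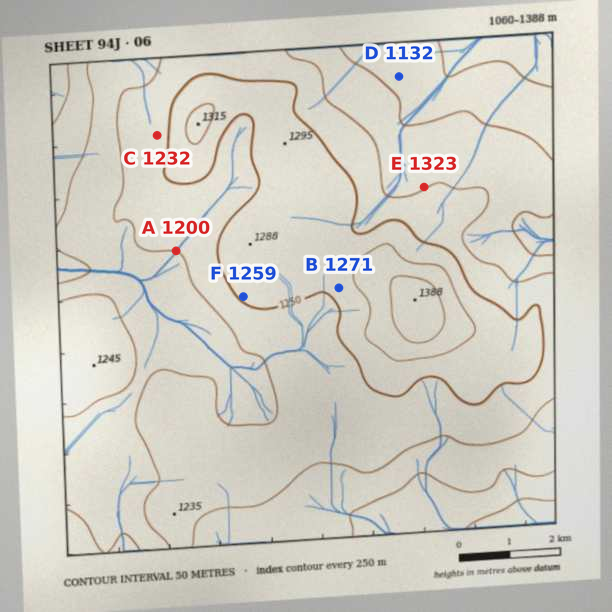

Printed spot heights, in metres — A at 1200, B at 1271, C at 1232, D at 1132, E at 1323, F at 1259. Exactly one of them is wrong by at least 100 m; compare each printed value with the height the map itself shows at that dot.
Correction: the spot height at E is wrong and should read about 1198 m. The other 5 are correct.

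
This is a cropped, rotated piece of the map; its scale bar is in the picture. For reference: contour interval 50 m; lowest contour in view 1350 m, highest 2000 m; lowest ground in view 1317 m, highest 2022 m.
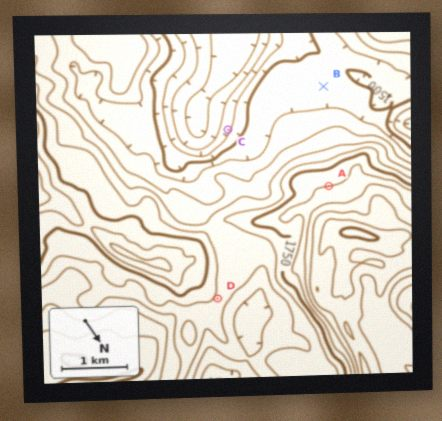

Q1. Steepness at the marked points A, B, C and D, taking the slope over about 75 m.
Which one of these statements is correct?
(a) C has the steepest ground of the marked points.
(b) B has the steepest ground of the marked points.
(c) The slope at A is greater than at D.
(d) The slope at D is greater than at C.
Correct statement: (a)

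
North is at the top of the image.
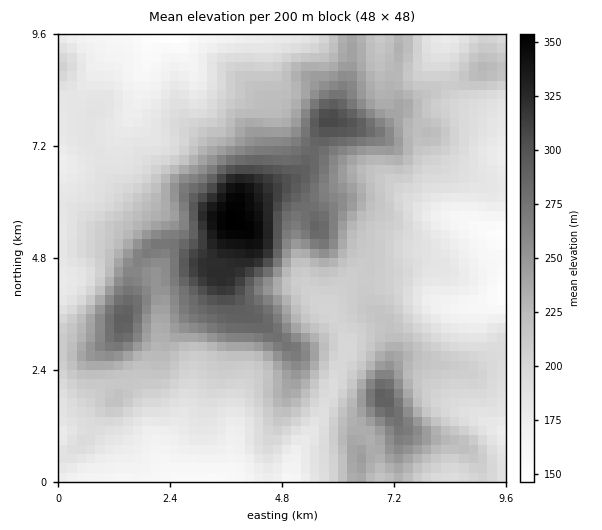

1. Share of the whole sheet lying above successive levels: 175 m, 89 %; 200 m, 61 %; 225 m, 35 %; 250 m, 21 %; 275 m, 12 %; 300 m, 5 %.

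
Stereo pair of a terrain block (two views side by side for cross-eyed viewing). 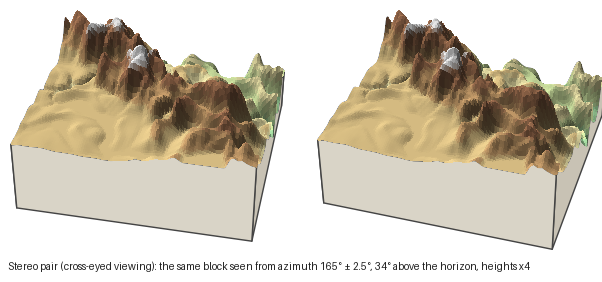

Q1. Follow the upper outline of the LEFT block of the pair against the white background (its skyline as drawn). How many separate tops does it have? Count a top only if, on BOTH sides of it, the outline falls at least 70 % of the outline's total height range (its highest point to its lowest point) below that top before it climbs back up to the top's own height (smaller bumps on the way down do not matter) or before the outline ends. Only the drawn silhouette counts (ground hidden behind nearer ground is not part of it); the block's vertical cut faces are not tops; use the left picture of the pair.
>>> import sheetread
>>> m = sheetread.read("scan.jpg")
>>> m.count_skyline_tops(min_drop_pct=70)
0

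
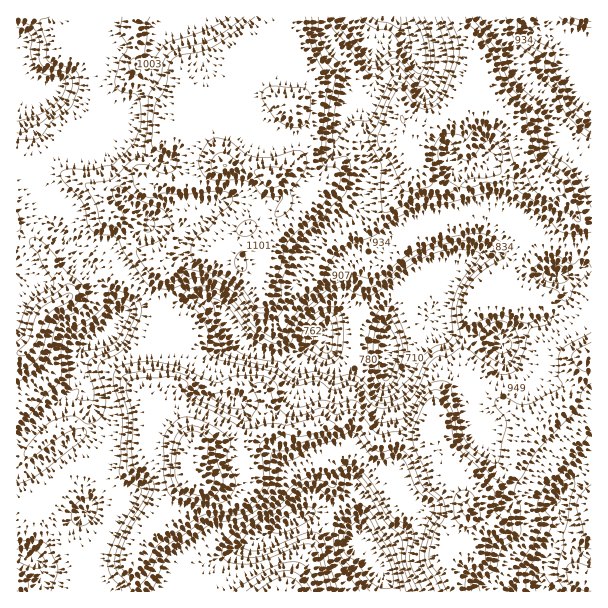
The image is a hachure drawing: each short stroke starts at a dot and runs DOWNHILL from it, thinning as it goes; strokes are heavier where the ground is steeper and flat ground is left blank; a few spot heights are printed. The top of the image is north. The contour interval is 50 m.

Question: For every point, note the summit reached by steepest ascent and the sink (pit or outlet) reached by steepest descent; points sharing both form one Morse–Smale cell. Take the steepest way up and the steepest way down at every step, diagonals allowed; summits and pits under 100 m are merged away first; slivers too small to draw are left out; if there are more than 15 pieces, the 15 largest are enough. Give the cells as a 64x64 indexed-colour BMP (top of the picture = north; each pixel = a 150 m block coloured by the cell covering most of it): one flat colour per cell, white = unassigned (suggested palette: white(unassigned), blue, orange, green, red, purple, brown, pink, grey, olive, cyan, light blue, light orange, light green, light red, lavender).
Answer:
<image width="64" height="64" href="data:image/bmp;base64,Qk12CAAAAAAAAHYAAAAoAAAAQAAAAEAAAAABAAQAAAAAAAAIAAATCwAAEwsAABAAAAAAAAAA////ALR3HwAOf/8ALKAsACgn1gC9Z5QAS1aMAMJ34wB/f38AIr28AM++FwDox64AeLv/AIrfmACWmP8A1bDFAEREREREREMzMzMwAAAAAAAAAAAADMzMzMAAAAAAAAAAREREREREQzMzMzAAAAAAAAAAAAAMzMzMwAAAAAAAAABERERERERDMzMzMAAAAAAAAAAAAAzMzMwAAAAAAAAAAEREREREREMzMzMzAAAAAAAAAAAAzMzMzAAAAAAAAAAAREREREREQzMzMzMzAAAAAAAAAAPMzMzMAAAAAAAAAABERERERERDMzMzMzMzAAAAAAAAMzzMzMzAAAAAAAAAAEREREREREQzMzMzMzMzAAAAAAMzM8zMzMwAAAAAAAAAREREREREREMzMzMzMzMzAAAAM8MzPMzMzAAAAAAAAABERERERERERDMzMzMzMzMzADMzzDMzzMzMAAAAAAAAAEREREREREREMzMzMzMzMzMzMzPMzDzMzMwAAAAAAAAAmURERERERERDMzMzMzMzMzMzM8zMzMzMzLAAAAAAAACZlEREREREREQzMzMzMzMzMzMzzMzMzMzMu7AAAAAAAJmZREREREREREMzMzMzMzMzMzzMzMzMzMy7uwAAAAAAmZmZREREREREQzMzMzMzMzMzPMzMzMzMy7u7sAAAAACZmZmZlJmURERDMzMzMzMzMzM8zMzMzMy7u7tQAAAAAJmZmZmZmZmUREMzMzMzMzMzMzzMzMzMzLu7tVAAAAAAmZmZmZmZmZlJmqMzMzMzMzMzPMzMzMzLu7tVVQAAAAD5mZmZmZmZmaqqqqqqozMzMzMzy7u7u8u7tVVVAAAAAP+ZmZmZmZmaqqqqqqqqAAAAAzMwu7u7y7u1VVUAAAAA//mZmZmZmZqqqqqqqqoAAAAAAAC7u7u7u1VVVVUAAAD//5mZmZmZmqqqqqqqqgAAAAAAAAu7u7u7tVVVVVVQAP//+ZmZmZmaqqqqqqqqAAAAAAAAC7u7u7u1VVVVVVUA////mZmZmZqqqqqqqqoAAAAAAAALu7u7u7tVVVVVVQD///+ZmZmZmqqqqqqqqgAAAAAAAAu7u7u7u1VVVVVVAP///5mZmZmaqqqqqqqqoAAAAAAAC7u7u7u7tVVVVVVQ////+ZmZmZmqqqqqqqqgAAAAAAALu7u7u7u7VVVVVVD////5mZmZmaqqqqqqqiAAAAAAAAu7u7u7u7tVVVVVVQD///+ZmZmZqqqqqqIiIAAAAAAAC7u7u7u7u1VVVVVVAP////+ZmZmqqqqqoiIgAAAAACIhu7u7tVu1VVVVVVUA//////mZmaqqqqoiIiAAAAAAIiERu7VVVVVVVVVVUAAP////+ZmQqqqqoiIiAAAAAAAiIRERVVVVVVVVVVUAAAD////wAAAqqqqiIiIAAAAAACIhERFVVVVVVVVVAAAAAA////AAACIqqiIiIAAAAAAAIhERERVVVVVVVQAAAAAAAP//8AAAIiIiIiIgIiAAAAACERERFVVVVVAAAAAAAAAP//8AAAAiIiIiIiIiIiAAAAERERERVVVVUAAAAAAAAA//8AAAACIiIiIiIiIiIAAAAREREREVVVVQAAAAAAAA//8AAAAAIiIiIiIiIiIiAAACERERERFVVVAAAAAAAA//8AAAAAIiIiIiIiIiIiIAACIRERERERVVEQAAAAAA///wAAACIiIiIoiCIiIiIiAAIhERERERERERAAAAAA//8AAAAAIiIiIoiIgiIiIiIgAiEREREREREREQAAAA//8AAAAAIiIiIoiIiCIiIiIiIiERERERERERERAAAAD//wAAAAIiIiIiiIiIiIIiIiIiEREREREREREREAAABv/wAAAAIiIiIiKIiIiIiCIiIiIRERERERERERERAABm//AAAAAiIiIiIoiIiIiIIiIiIhEREREREREREREABmb/8AAAByIiIiIiiIiIiIjuIiIiERERERERERERERAGZv8AAAd3ciKIgiKIiIiIju7uIiIhERERERERERERZmZm/wAHd3d3d4iIiIiIiIiI7u7iIiERERERERERERFmZmYAd3d3d3d3eIiIiIiIiIiO7u4iIRERERERERERFmZmZgB3d3d3d3d4iIiIiIiIiI7u7uIhEREREREREREWZmZmAHd3d3d3d3eIiIjYiIiIiO7u4hEREREREREREWZmZmYAd3d3d3d3d3iIjdiIiIiI7u7uAAARERERERERZmZmZgd3d3d3d3d3d4jd3YiIiI7u7u4AAAERERERERZmZmZmB3d3d3d3d3d3fd3diIiIju7u7gAAAAABERERFmZmZmYHd3d3d3d3d3d93d3diIiO7u7uAAAAAAARERFmZmZmZgd3d3d3d3d3d33d3d3diI7u7u4AAAAAAAERZmZmZmZmAAd3d3d3d3d93d3d3d2IiO7u7uAAAAAAAWZmZmZmZmYAAAd3d3d3fd3d3d3d2IiI7u7u7gAAAAAAZmZmZmZmZgAAAHd3d3fd3d3d3d3YiIju7u7uAAAAAABmZmZmZmZgAAAAAHd3fd3d3d3d3YiIju7u7u4AAAAAAAZmZmZmZgAAAAAAd3d93d3d3d3diIiO7u7u7gAAAAAABmZmZmZmAAAAAAAHd33d3d3d3d2IiO7u7u7uAAAAAAAGZmZmZmYAAAAAAAd3fd3d3d3d3diI7u7u7u4AAAAAAGZmZmZmZgAAAAAAB3d93d3d3d3d3d7u7u7u7gAAAAAAZmZmZmYAAAAAAAB3d33d3d3d3d3d3u7u7u7uAAAAAAZmZmZmYAAA"/>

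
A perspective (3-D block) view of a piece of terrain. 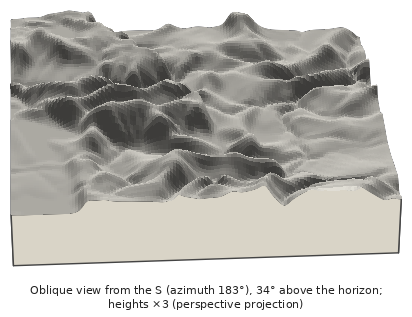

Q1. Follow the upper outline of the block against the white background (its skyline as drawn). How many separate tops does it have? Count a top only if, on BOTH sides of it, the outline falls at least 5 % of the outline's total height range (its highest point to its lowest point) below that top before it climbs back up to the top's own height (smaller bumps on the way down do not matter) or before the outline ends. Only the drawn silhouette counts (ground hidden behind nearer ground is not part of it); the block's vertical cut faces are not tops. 2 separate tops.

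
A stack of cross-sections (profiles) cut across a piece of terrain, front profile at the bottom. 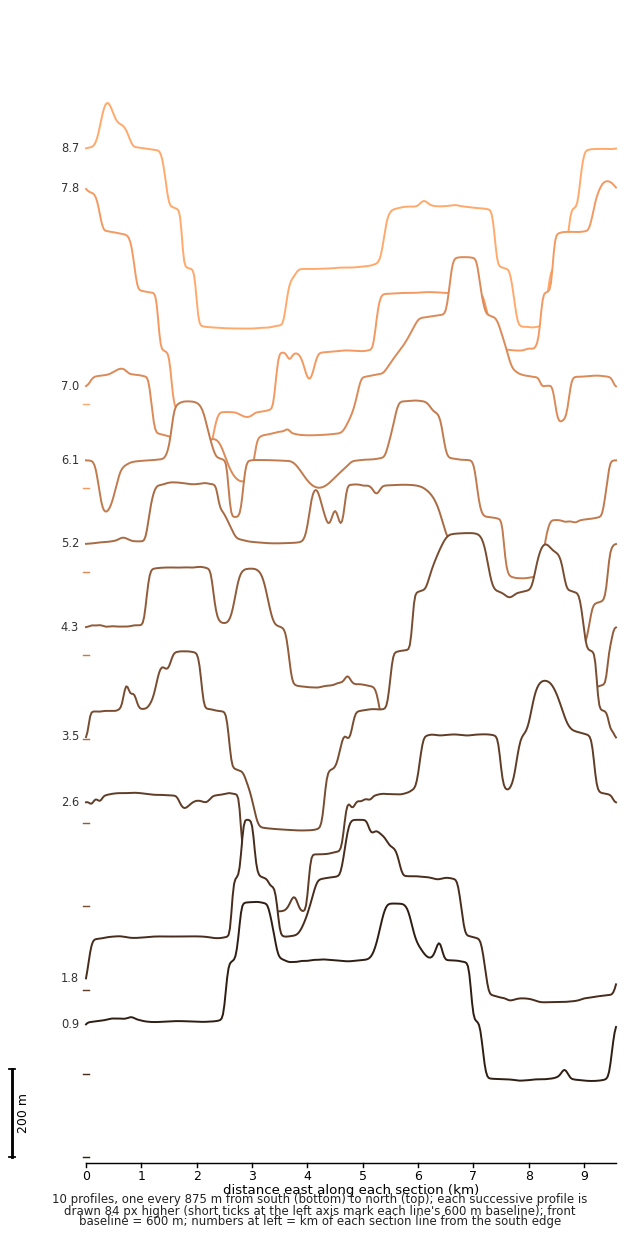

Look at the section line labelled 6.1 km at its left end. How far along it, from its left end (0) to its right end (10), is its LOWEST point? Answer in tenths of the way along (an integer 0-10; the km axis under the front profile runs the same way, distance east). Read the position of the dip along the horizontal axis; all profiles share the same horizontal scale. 8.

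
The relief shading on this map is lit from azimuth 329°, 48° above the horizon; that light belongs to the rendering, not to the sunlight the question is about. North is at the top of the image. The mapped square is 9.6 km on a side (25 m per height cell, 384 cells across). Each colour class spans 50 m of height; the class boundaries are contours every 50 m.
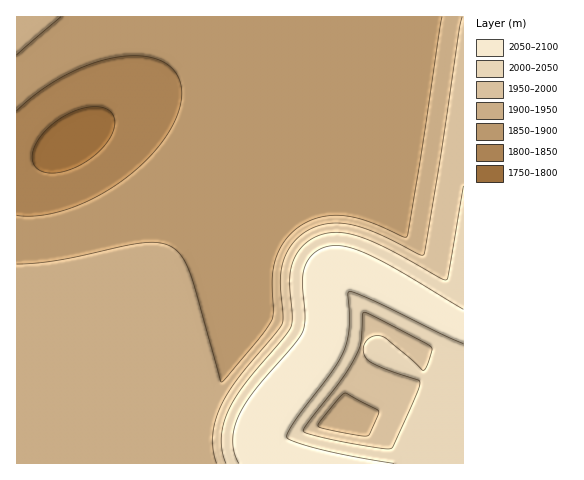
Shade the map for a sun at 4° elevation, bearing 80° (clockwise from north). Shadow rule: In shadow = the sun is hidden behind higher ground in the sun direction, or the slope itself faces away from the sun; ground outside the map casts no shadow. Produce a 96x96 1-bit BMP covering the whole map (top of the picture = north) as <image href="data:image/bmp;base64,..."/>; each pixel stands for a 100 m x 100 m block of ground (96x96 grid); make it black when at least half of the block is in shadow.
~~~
<image width="96" height="96" href="data:image/bmp;base64,Qk2+BAAAAAAAAD4AAAAoAAAAYAAAAGAAAAABAAEAAAAAAIAEAAATCwAAEwsAAAIAAAAAAAAA////AAAAAAAAAAB////gAAAAAAAAAAB////gAAAAAAAAAAB////AAAAAAAAAAAB////AAAAAAAAAAAA////AAAAAAAAAAAA////AAAAOAAAAAAAf///AAAA/AAAAAAAf///AAAD/AAAAAAAP///AAAD/AAAAAAAH///AAAA/gAAAAAAH///gAAAfgAAAAAAD///gAAADwAAAAAAB///gAAAAwAAAAAAA///wAAAAAAAAAAAA///4AAAAAAAAAAAAf//4AAAAAAAAAAAAP//8AAAAAAAAAAAAH//+AAAAAAAAAAAAD//+AAAAAAAAAAAAB///AAAAAAAAAAAAB///gAAAAAAAAAAAA///wAAAAAAAAAAAAf//4AAAAAAAAAAAAf//8AAAAAAAAAAAAf//8AAAA/wAAAAAAP//+AAAB/wAAAAAAP///AAAH/AAAAAAAP///gAAf+AAAAAAAP///wAB/4AAAAAAAP///wAP/gAAAAAAAf///wAf/AAAAAAAAf///wA/8AAAAAAAAf///wA/wAAAAAAAAf///wB/AAAAAAAAAf///wB8AAAAAAAAAf///wBwAAAAAAAAAf///wAAAAAAAAAAAP///wAAAAAAAAAAAP///wAAAAAAAAAAAH///wAAAAAAAAAAAH///wAAAAAAAAAAAD///wAAAAAAAAAAAA///wAAAHAAAAAAAAf//wAAAPAAAAAAAAP//wAAAfAAAAAAAAD//wAAA/AAAAAAAAA//wAAB/gAAAAAAAAP/wAAH/gAAAAAAAAD/wAAP/gAAAAAAAAA/wAAf/gAAAAAAAAAPwAA//gAAAAAAAAADgAD//gAAAAAAAAAAAAD//wAAAAAAAAAAAAD//wAAAAAAAAAAAAD//wAAAAAAAAAAAAD//wAAAAAAAAAAAAD//wAAAAAAAAAAAAD//wAAAAAAAAAAAAD//4AAAAAAAAAAAAD//4AAAAAAAAAAAAD//4AAAAAAAAAAAAB//4AAAAAAAAAAAAB//4AAAAAAAAAAAAB//4AAAAAAAAAAAAB//8AAAAAAAAAAAAB//8AAAAAAAAAAAAB//8AAAAAAAAAAAAB//8AAAAAAAAAAAAB//8AAAAAAAAAAAAA//8AAAAAAAAAAAAA//8AAAAAAAAAAAAA//8AAAAAAAAAAAAA//8AAAAAAAAAAAAA//8AAAAAAAAAAAAA//8AAAAAAAAAAAAA//8AAAAAAAAAAAAA//8AAAAAAAAAAAAAf/8AAAAAAAAAAAAAf/8AAAAAAAAAAAAAf/8AAAAAAAAAAAAAf/8AAAAAAAAAAAAAf/8AAAAAAAAAAAAAf/8AAAAAAAAAAAAAf/8AAAAAAAAAAAAAP/8AAAAAAAAAAAAAP/8AAAAAAAAAAAAAP/8AAAAAAAAAAAAAP/8AAAAAAAAAAAAAP/8AAAAAAAAAAAAAP/8AAAAAAAAAAAAAH/8AAAAAAAAAAAAAH/8AAAAAAAAAAAAAH/8AAAAAAAAAAAAAH/8AAAAAAAAAAAAAB/8AAAAAAAAAAAAAAP8="/>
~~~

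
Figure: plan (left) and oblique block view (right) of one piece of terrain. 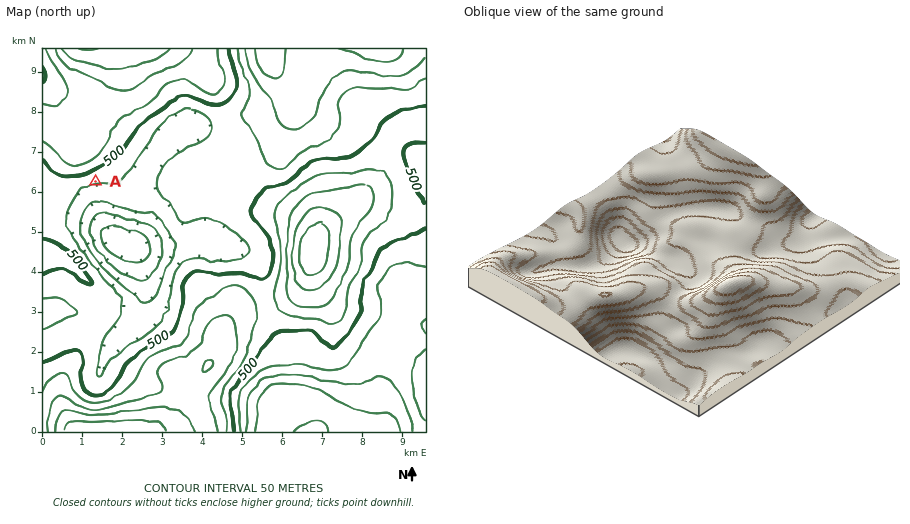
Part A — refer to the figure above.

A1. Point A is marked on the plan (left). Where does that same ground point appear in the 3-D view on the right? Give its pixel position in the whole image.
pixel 639 200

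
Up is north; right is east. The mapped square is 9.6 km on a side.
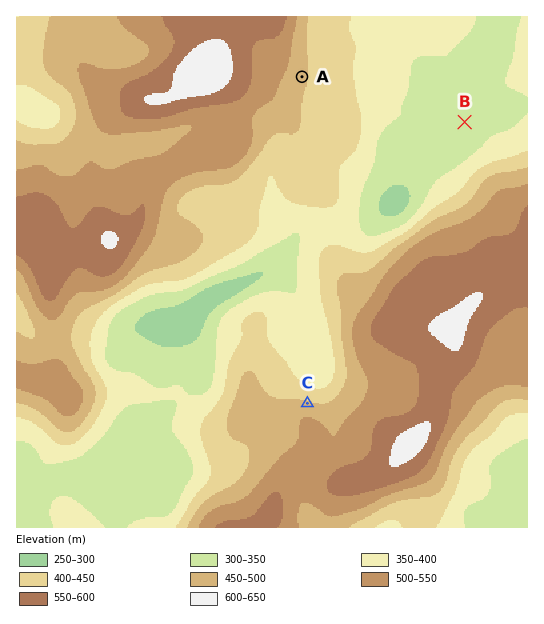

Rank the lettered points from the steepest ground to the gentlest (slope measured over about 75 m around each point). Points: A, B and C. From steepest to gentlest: C A B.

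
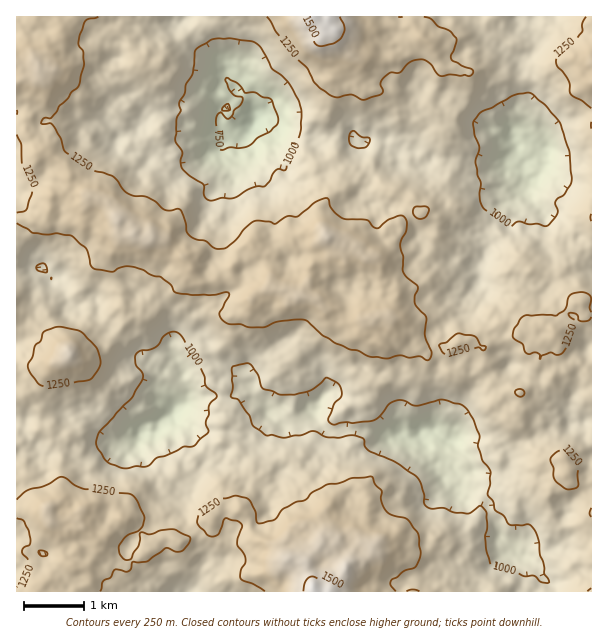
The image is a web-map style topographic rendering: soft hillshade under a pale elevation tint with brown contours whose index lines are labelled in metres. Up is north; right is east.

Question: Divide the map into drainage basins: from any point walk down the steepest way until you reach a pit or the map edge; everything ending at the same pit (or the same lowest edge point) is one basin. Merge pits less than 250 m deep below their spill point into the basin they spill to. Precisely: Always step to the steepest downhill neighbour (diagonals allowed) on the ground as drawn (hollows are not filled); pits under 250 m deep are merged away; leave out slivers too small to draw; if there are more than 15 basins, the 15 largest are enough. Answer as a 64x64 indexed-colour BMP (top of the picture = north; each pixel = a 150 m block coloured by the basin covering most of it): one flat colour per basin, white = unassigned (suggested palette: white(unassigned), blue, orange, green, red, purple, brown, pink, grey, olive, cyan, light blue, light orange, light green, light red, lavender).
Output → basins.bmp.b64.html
<image width="64" height="64" href="data:image/bmp;base64,Qk12CAAAAAAAAHYAAAAoAAAAQAAAAEAAAAABAAQAAAAAAAAIAAATCwAAEwsAABAAAAAAAAAA////ALR3HwAOf/8ALKAsACgn1gC9Z5QAS1aMAMJ34wB/f38AIr28AM++FwDox64AeLv/AIrfmACWmP8A1bDFACIiIiIiIiIiIiIiIiIiIiIiIRERERERERERERERERERIiIiIiIiIiIiIiIiIiIiIiIiEREREREREREREREREREiIiIiIiIiIiIiIiIiIiIiIiIhERERERERERERERERESIiIiIiIiIiIiIiIiIiIiIiIiIRERERERERERERERERIiIiIiIiIiIiIiIiIiIhESIiIiEREREREREREREREREiIiIiIiIiISIiIiIiIhESIiIiIRERERERERERERERESIiIiIiIiIREREiIiIRERIhIiIRERERERERERERERERIiIiIiIiIRERERIiIhEREREiIiEREREREREREREREREiIhESIiERERERESIiERERESIiIREREREREREREREREREREREiIREREREREREREREREiIhERERERERERERERERERERERERERERERERERERERERIiERERERERERERERERERERERERERERERERERERERERESERERERERERERERERERERERERERERERERERERERERERERERERERERERERERERERERERERERERERERERERERERERERERERERERERERERERERERERERERERERERERERERERERERERERERERERERERERERERERERERERERERERERERERERERERERERERERERERERERERERERERERERERERERERERERERERERERERERERERERERERERERERERERERERERERERERERERERERERERERERERERERERERERERERERERERERERERERERERERERERERERERERERERERERERERERERERERERERERERERERERERERERERERERERERERERERERERERERERERERERERERERERERERERERERERERERERERERERERERERERERERERERERERERERERERERERERERERERERERERERERERERERERERERERERERERERERERERERERERERERERERERERERERERERERERERERERERERERERERERERERERERERERERERERERERERERERERERERERERERERERERERERERERERERERERERERERERERERERERERERERERERERERERERERERERERERERERERERERERERERERERERERETMzETERERERERERERERERERERERERERERERERERERETMzMzMREREiEREREREREREREREREREREREREREREREzMzMzMzETMyIhERERERERERERERERERERERERERIiEzMzMzMzMzMyIiIhERERERERERERERERERERERESIiIiMzMzMzMzMyIiIiIRERERERERERERERIiEREREiIiIiIzMzMzMzMzIiIiIhERERERERERERERIiIhESIiIiIiIiMzMzMzMzMiIiIiERERERERERERESEiIiIiIiIiIiIiIjMzMzMzMyIiIiIRERERERERERESIiIiIiIiIiIiIiIiIzMzMzMzMjMyIhERERERERERERIiIiIiIiIiIiIiIiIjMzMzMzMzMzMiERERERERERERIiIiIiIiIiIiIiIiIiIzMzMzMzMzMyIRERERERERERIiIiIiIiIiIiIiIiIiIjMzMzMzMzMzIhERERERERIiIiIiIiIiIiIiIiIiIiIiIzMzMzMzMzMiERERERIhEiIiIiIiIiIiIiIiIiIiIiIjMzMzMzMzMzISIRERIiIiIiIiIiIiIiIiIiIiIiIiIjMzMzMzMzMzMyIiEREiIiIiIiIiIiIiIiIiIiIiIiIiMzMzMzMzMzMzIiIRESIiIiIiIiIiIiIiIiIiIiIiIiIzMzMzMzMzMzMiIiISIiIiIiIiIiIiIiIiIiIiIiIiIiMzMzMzMzMzMyIiIiIiIiIiIiIiIiIiIiIiIiIiIiIiIjMzMzMzMzMzIiIiIiIiIiIiIiIiIiIiIiIiIiIiIiIiMzMzMzMzMzMiIiIiIiIiIiIiIiIiIiIiIiIiIiIiIiIzMzMzMzMzMyIiIiIiIiIiIiIiIiIiIiIiIiIiIiIiIjMzMzMzMzMzIiIiIiIiIiIiIiIiIiIiIiIiIiIiIiIiMzMzMzMzMzMiIiIiIiIiIiIiIiIiIiIiIiIiIiIiIiIzMzMzMzMzMyIiIiIiIiIiIiIiIiIiIiIiIiIiIiIiIzMzMzMzMzMzIiIiIiIiIiIiIiIiIiIiIiIiIiIiIiIjMzMzMzMzMzMiIiIiIiIiIiIiIiIiIiIiIiIiIiIiIiIzMzMzMzMzMyIiIiIiIiIiIiIiIiIiIiIiIiIiIiIiIjMzMzMzMzMzIiIiIiIiIiIiIiIiIiIiIiIiIiIiIiIiIzMzMzMzMzMiIiIiIiIiIiIiIiIiIiIiIiIiIiIiIiIjMzMzMzMzMyIiIiIiIiIiIiIiIiIiIiIiIiIiIiIiIiMzMzMzMzMzIiIiIiIiIiIiIiIiIiIiIiIiIiIiIiIjMzMzMzMzMzMiIiIiIiIiIiIiIiIiIiIiIiIiIiIiIiMzMzMzMzMzMyIiIiIiIiIiIiIiIiIiIiIiIiIiIiIiMzMzMzMzMzMzIiIiIiIiIiIiIiIiIiIiIiIiIiIiIiIiIzMzMzMzMzMiIiIiIiIiIiIiIiIiIiIiIiIiIiIiIiIiMzMzMzMzMyIiIiIiIiIiIiIiIiIiIiIiIiIiIiIiIiIiIzMzMzMz"/>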